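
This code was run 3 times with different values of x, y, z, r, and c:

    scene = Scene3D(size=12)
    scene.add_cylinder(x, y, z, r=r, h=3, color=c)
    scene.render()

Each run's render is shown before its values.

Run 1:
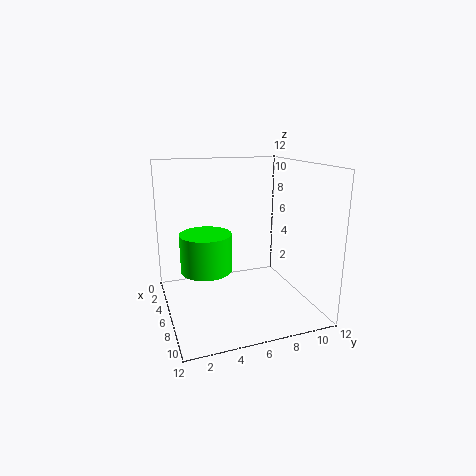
x = 7; y = 3; z = 4; r = 2; c = 'lime'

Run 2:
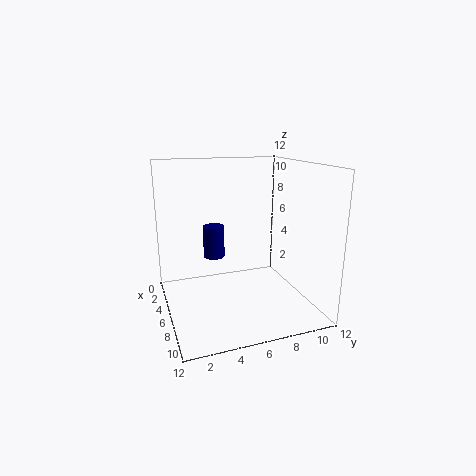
x = 2; y = 5; z = 3; r = 1; c = 'navy'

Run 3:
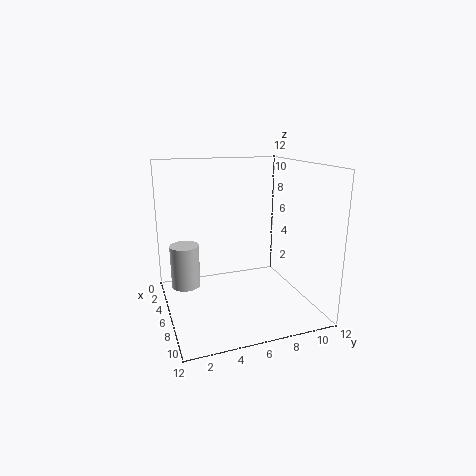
x = 9; y = 1; z = 4; r = 1; c = 'lightgray'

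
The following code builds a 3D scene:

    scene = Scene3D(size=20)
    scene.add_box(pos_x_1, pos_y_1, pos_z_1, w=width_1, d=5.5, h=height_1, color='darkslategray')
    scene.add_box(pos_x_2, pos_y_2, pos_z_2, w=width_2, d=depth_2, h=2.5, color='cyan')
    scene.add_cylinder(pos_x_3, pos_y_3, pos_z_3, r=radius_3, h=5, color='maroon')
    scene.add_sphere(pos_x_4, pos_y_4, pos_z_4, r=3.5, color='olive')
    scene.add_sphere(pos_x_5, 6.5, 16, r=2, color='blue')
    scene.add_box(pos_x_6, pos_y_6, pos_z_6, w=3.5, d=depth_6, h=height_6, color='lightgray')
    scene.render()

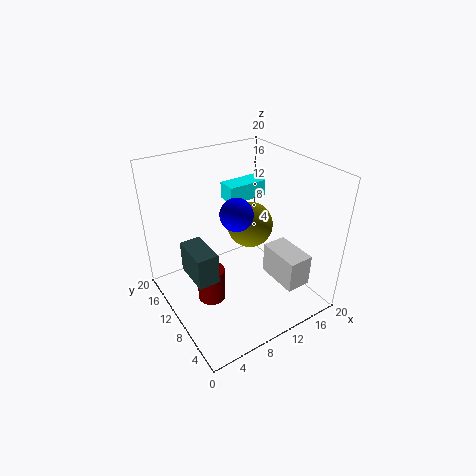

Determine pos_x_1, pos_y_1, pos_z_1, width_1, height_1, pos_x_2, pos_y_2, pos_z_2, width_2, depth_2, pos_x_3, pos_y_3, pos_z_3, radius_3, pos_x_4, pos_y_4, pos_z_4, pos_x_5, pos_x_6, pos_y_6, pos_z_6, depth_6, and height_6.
pos_x_1 = 3, pos_y_1 = 8.5, pos_z_1 = 5, width_1 = 3, height_1 = 4.5, pos_x_2 = 11.5, pos_y_2 = 14, pos_z_2 = 13, width_2 = 6, depth_2 = 3, pos_x_3 = 6, pos_y_3 = 11, pos_z_3 = 0.5, radius_3 = 2, pos_x_4 = 14.5, pos_y_4 = 13.5, pos_z_4 = 9, pos_x_5 = 7.5, pos_x_6 = 13.5, pos_y_6 = 2.5, pos_z_6 = 4, depth_6 = 6, height_6 = 4.5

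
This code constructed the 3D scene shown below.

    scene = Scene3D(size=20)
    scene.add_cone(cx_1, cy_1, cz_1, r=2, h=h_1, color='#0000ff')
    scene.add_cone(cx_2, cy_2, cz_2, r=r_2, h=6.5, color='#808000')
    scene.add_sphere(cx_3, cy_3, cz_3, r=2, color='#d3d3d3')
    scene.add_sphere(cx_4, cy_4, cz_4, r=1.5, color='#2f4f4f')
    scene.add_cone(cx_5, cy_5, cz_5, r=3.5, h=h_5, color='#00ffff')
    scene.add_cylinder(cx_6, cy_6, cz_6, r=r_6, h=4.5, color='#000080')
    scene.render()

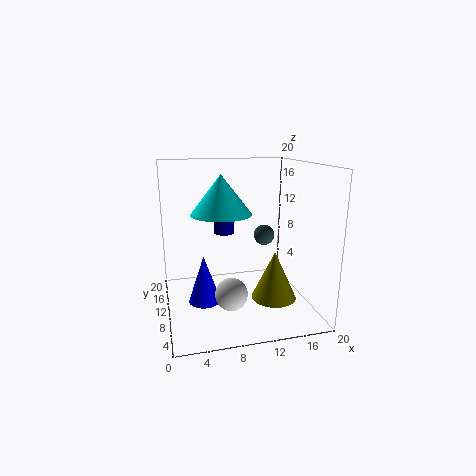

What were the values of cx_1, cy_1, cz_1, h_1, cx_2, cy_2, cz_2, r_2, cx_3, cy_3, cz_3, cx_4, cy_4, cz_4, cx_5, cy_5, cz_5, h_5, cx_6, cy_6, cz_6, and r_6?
cx_1 = 4.5, cy_1 = 5.5, cz_1 = 3.5, h_1 = 6, cx_2 = 14, cy_2 = 6, cz_2 = 2.5, r_2 = 3, cx_3 = 7.5, cy_3 = 3.5, cz_3 = 5, cx_4 = 14.5, cy_4 = 12, cz_4 = 9.5, cx_5 = 6.5, cy_5 = 4, cz_5 = 15, h_5 = 4.5, cx_6 = 9, cy_6 = 14.5, cz_6 = 9.5, r_6 = 1.5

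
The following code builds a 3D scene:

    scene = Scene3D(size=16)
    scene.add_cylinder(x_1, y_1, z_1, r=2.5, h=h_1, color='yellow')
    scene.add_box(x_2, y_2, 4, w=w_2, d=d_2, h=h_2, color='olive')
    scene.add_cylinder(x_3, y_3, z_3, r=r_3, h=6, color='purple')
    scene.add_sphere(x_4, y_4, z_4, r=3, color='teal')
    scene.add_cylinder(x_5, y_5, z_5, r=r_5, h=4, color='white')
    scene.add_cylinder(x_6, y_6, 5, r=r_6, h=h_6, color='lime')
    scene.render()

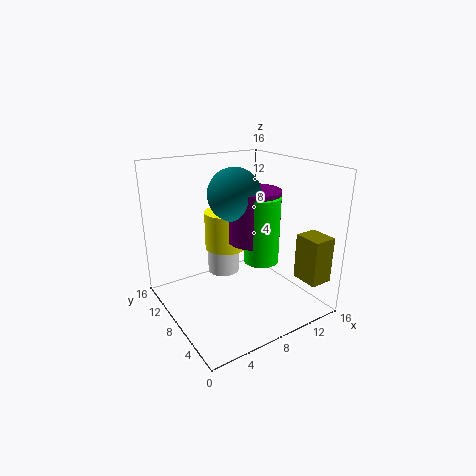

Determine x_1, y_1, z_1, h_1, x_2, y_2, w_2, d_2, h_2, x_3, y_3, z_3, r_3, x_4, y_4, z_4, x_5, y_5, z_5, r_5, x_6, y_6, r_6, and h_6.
x_1 = 8.5; y_1 = 11.5; z_1 = 5.5; h_1 = 4.5; x_2 = 12.5; y_2 = 0.5; w_2 = 2.5; d_2 = 3; h_2 = 5; x_3 = 10.5; y_3 = 8.5; z_3 = 7; r_3 = 3; x_4 = 8.5; y_4 = 9.5; z_4 = 12.5; x_5 = 9; y_5 = 13; z_5 = 1.5; r_5 = 2; x_6 = 10.5; y_6 = 7; r_6 = 2; h_6 = 7.5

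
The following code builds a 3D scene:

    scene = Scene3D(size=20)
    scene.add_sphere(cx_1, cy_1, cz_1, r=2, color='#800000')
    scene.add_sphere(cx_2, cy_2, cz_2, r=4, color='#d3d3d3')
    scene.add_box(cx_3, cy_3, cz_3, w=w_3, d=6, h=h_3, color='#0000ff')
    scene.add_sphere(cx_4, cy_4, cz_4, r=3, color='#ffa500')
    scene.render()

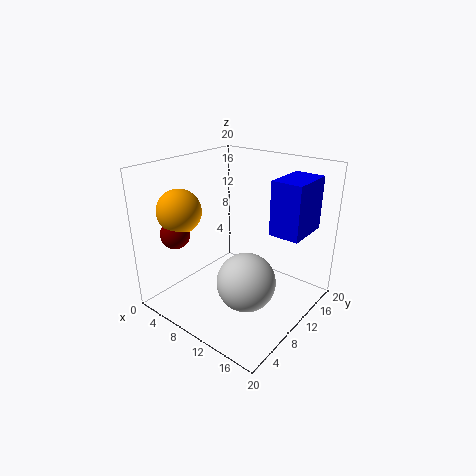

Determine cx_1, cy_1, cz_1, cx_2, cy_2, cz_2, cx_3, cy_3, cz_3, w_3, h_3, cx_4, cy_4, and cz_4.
cx_1 = 4; cy_1 = 4; cz_1 = 11; cx_2 = 13; cy_2 = 8; cz_2 = 5; cx_3 = 15; cy_3 = 10; cz_3 = 12; w_3 = 4; h_3 = 7; cx_4 = 4; cy_4 = 5; cz_4 = 14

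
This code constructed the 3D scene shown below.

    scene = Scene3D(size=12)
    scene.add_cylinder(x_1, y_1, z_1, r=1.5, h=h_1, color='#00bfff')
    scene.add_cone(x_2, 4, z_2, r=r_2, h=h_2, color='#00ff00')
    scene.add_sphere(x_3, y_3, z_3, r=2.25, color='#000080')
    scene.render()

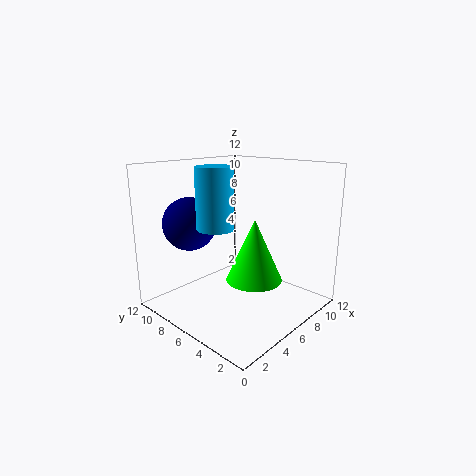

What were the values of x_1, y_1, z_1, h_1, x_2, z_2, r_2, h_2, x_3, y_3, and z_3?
x_1 = 3.75, y_1 = 6.25, z_1 = 7.25, h_1 = 4.75, x_2 = 5.75, z_2 = 3, r_2 = 2.25, h_2 = 5, x_3 = 3.75, y_3 = 9.5, z_3 = 7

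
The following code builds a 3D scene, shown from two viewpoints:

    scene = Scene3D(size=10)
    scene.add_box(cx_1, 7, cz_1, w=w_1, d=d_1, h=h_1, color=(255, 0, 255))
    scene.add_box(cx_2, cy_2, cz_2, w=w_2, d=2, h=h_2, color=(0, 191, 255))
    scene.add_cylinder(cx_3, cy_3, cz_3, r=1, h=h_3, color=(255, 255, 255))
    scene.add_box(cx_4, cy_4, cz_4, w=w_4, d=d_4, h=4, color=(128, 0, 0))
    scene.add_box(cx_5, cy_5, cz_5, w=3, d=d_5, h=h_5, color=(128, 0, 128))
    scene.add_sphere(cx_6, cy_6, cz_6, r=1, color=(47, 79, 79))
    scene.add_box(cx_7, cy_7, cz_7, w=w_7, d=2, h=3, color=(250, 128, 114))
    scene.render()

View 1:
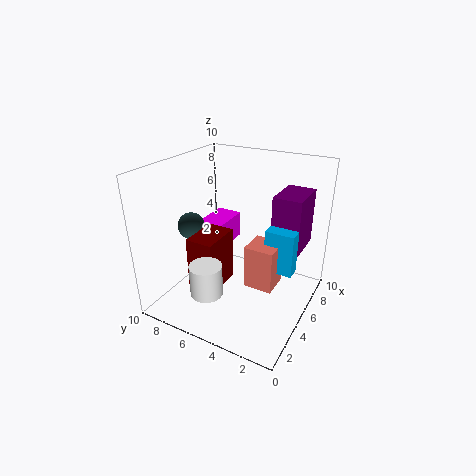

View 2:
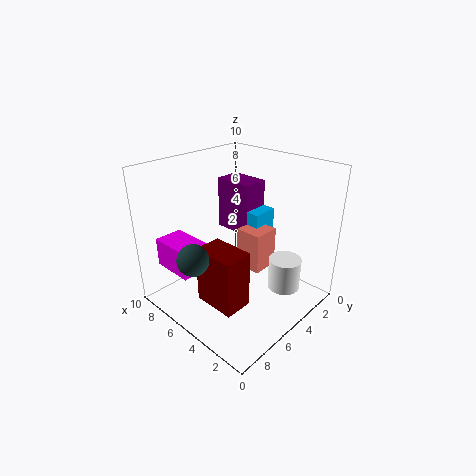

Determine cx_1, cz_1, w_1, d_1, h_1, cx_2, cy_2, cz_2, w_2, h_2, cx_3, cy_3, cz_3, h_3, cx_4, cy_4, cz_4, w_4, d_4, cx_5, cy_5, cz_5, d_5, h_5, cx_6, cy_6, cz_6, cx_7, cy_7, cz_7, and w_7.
cx_1 = 6, cz_1 = 3, w_1 = 3, d_1 = 2, h_1 = 2, cx_2 = 5, cy_2 = 1, cz_2 = 3, w_2 = 1, h_2 = 3, cx_3 = 1, cy_3 = 5, cz_3 = 3, h_3 = 2, cx_4 = 3, cy_4 = 6, cz_4 = 1, w_4 = 3, d_4 = 2, cx_5 = 6, cy_5 = 1, cz_5 = 4, d_5 = 2, h_5 = 4, cx_6 = 5, cy_6 = 9, cz_6 = 5, cx_7 = 4, cy_7 = 2, cz_7 = 2, w_7 = 2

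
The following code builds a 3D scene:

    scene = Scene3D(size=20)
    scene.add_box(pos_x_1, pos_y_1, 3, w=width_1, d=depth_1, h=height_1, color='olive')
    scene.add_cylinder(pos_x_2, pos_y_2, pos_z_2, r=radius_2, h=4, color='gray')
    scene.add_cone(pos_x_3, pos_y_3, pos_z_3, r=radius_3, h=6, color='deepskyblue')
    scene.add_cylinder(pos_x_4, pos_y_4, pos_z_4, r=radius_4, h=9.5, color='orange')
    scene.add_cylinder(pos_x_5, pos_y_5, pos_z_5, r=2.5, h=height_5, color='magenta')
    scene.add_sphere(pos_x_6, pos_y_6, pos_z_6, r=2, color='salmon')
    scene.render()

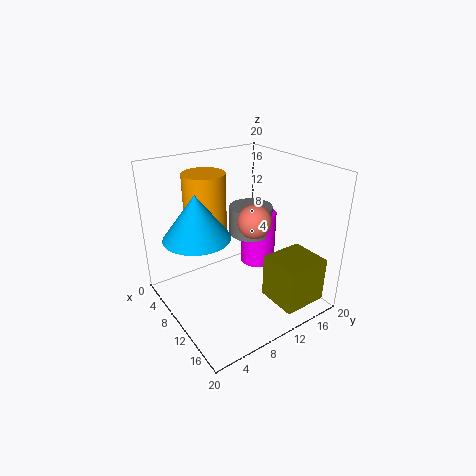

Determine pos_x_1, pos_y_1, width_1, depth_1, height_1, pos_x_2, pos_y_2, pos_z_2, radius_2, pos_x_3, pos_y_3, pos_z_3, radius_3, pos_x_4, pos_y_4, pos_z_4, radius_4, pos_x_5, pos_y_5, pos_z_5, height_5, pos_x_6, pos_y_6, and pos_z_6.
pos_x_1 = 14.5; pos_y_1 = 11; width_1 = 5.5; depth_1 = 6; height_1 = 6; pos_x_2 = 9.5; pos_y_2 = 12.5; pos_z_2 = 10; radius_2 = 3; pos_x_3 = 8.5; pos_y_3 = 4.5; pos_z_3 = 11; radius_3 = 4.5; pos_x_4 = 5.5; pos_y_4 = 7.5; pos_z_4 = 9; radius_4 = 3; pos_x_5 = 10; pos_y_5 = 13.5; pos_z_5 = 5.5; height_5 = 7.5; pos_x_6 = 15.5; pos_y_6 = 8.5; pos_z_6 = 15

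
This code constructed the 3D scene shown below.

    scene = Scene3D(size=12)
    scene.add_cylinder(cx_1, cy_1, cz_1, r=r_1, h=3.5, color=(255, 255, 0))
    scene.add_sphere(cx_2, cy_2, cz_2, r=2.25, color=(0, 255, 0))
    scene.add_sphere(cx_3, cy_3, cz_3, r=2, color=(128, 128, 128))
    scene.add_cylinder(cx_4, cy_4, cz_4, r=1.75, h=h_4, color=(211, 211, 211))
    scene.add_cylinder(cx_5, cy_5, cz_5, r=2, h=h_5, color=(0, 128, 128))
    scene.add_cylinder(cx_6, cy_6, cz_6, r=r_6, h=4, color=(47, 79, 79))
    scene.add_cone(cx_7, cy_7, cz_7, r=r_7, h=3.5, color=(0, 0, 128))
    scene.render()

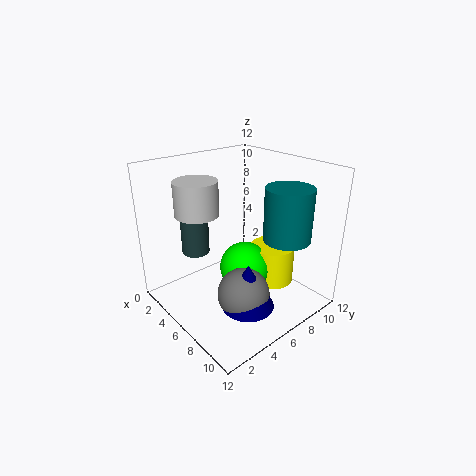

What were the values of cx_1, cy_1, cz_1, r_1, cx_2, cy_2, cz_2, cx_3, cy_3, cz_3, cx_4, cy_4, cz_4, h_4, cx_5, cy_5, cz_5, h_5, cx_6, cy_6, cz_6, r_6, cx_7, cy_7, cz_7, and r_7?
cx_1 = 6.5
cy_1 = 9.75
cz_1 = 0.75
r_1 = 2
cx_2 = 5.5
cy_2 = 7.25
cz_2 = 2.5
cx_3 = 9
cy_3 = 4
cz_3 = 3
cx_4 = 4.25
cy_4 = 3.25
cz_4 = 8.25
h_4 = 2.75
cx_5 = 8.5
cy_5 = 9.25
cz_5 = 5.75
h_5 = 4.5
cx_6 = 1.75
cy_6 = 4.5
cz_6 = 3.5
r_6 = 1.25
cx_7 = 9.5
cy_7 = 4
cz_7 = 2.25
r_7 = 2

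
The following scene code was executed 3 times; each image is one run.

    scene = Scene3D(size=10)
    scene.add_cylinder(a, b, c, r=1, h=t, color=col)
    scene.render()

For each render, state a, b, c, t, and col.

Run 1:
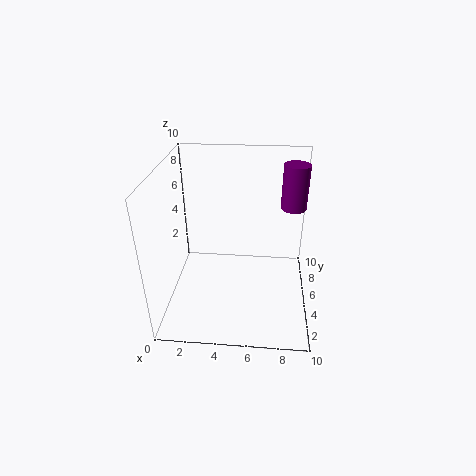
a = 9; b = 9; c = 5.5; t = 3.5; col = 'purple'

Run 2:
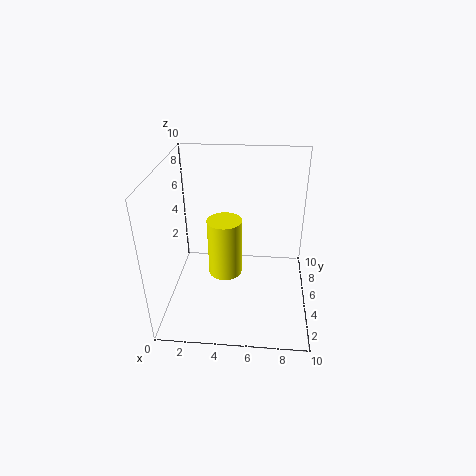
a = 4.5; b = 2; c = 4.5; t = 3.5; col = 'yellow'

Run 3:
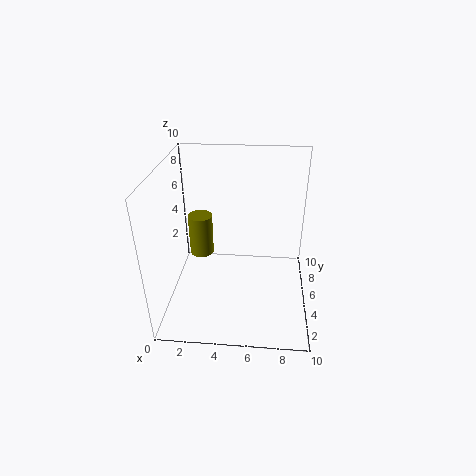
a = 1.5; b = 9; c = 1; t = 3.5; col = 'olive'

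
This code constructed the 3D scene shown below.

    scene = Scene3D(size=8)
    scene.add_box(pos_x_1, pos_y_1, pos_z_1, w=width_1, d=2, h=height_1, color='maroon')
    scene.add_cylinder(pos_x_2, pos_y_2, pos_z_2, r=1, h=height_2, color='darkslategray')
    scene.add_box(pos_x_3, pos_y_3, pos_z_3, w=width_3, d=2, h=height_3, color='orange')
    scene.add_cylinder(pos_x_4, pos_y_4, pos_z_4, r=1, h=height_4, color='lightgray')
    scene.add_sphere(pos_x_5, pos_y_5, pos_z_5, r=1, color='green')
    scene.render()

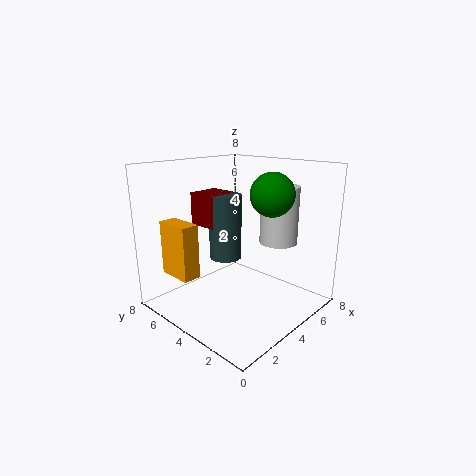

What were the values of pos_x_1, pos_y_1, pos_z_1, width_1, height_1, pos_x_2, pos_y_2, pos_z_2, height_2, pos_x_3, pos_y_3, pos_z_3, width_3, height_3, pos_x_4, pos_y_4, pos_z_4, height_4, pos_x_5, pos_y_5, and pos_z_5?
pos_x_1 = 4, pos_y_1 = 6, pos_z_1 = 4, width_1 = 2, height_1 = 2, pos_x_2 = 5, pos_y_2 = 6, pos_z_2 = 2, height_2 = 4, pos_x_3 = 1, pos_y_3 = 5, pos_z_3 = 2, width_3 = 1, height_3 = 3, pos_x_4 = 5, pos_y_4 = 2, pos_z_4 = 4, height_4 = 3, pos_x_5 = 3, pos_y_5 = 1, pos_z_5 = 7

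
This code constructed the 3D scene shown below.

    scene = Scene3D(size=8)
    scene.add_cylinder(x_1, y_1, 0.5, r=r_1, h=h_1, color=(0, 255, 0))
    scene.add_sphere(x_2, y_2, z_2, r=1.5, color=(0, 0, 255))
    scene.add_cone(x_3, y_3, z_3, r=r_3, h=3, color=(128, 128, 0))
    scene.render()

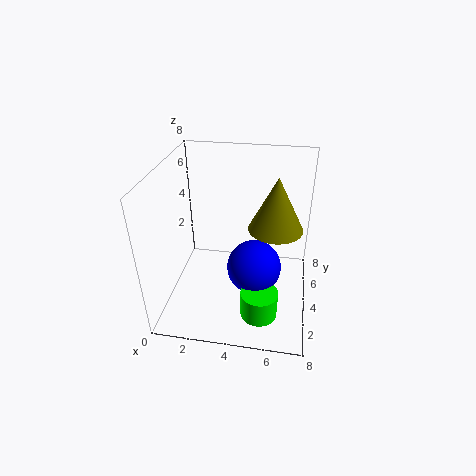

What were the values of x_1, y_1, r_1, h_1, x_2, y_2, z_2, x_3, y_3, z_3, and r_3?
x_1 = 5.5; y_1 = 2; r_1 = 1; h_1 = 1.5; x_2 = 5; y_2 = 3.5; z_2 = 2.5; x_3 = 6; y_3 = 4.5; z_3 = 4.5; r_3 = 1.5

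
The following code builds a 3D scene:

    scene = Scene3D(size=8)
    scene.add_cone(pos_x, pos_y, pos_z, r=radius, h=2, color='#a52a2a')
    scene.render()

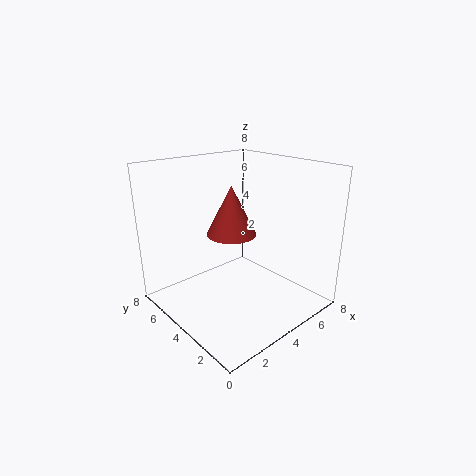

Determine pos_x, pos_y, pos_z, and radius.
pos_x = 1
pos_y = 1
pos_z = 6
radius = 1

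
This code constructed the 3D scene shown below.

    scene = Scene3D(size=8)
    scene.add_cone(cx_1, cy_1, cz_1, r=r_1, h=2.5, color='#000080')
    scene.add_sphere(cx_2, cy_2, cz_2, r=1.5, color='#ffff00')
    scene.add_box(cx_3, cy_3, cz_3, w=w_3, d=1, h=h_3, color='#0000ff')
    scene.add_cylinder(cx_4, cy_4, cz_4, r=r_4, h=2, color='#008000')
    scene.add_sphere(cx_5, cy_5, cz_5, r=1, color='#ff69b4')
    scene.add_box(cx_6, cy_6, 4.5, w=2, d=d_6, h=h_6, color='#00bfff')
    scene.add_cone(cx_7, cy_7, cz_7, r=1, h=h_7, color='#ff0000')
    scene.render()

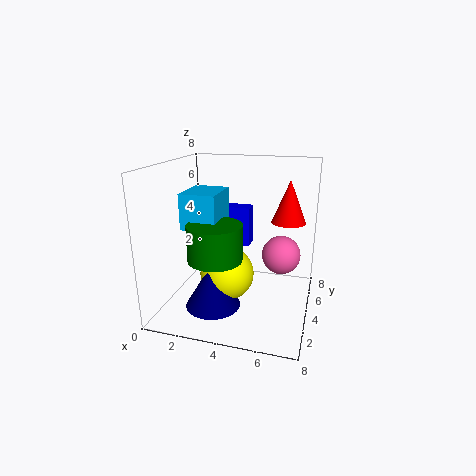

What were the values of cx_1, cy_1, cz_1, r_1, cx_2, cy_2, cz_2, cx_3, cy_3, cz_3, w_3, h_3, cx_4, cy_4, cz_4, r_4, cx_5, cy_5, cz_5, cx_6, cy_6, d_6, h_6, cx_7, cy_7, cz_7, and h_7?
cx_1 = 3, cy_1 = 2.5, cz_1 = 0.5, r_1 = 1.5, cx_2 = 3.5, cy_2 = 3.5, cz_2 = 2, cx_3 = 2, cy_3 = 6.5, cz_3 = 2.5, w_3 = 2, h_3 = 2.5, cx_4 = 3, cy_4 = 3, cz_4 = 3, r_4 = 1.5, cx_5 = 6.5, cy_5 = 3.5, cz_5 = 3.5, cx_6 = 1, cy_6 = 3, d_6 = 2.5, h_6 = 2, cx_7 = 6.5, cy_7 = 6, cz_7 = 4.5, h_7 = 2.5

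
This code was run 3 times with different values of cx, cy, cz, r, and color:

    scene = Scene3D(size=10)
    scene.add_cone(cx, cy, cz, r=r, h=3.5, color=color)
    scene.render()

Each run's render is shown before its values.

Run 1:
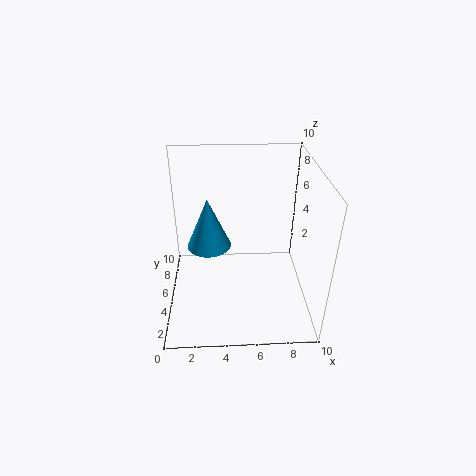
cx = 3, cy = 5, cz = 4.5, r = 1.5, color = 'deepskyblue'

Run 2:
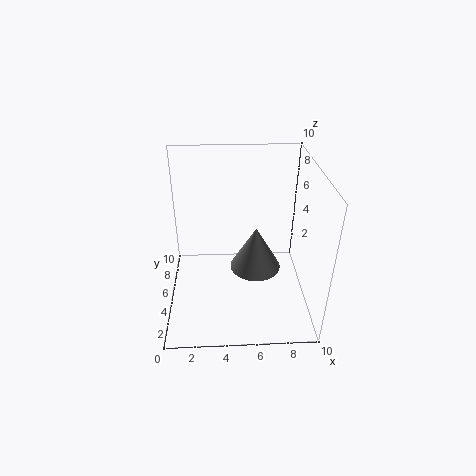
cx = 6.5, cy = 7, cz = 1, r = 2, color = 'gray'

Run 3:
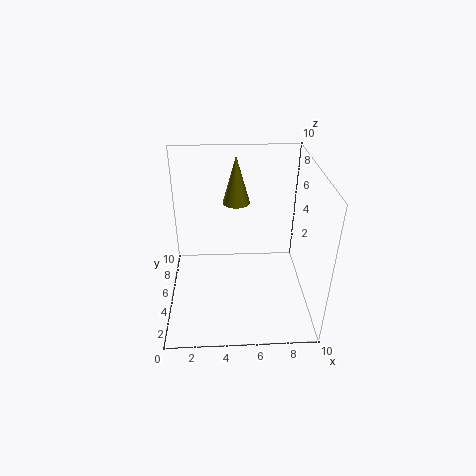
cx = 5, cy = 7.5, cz = 6.5, r = 1, color = 'olive'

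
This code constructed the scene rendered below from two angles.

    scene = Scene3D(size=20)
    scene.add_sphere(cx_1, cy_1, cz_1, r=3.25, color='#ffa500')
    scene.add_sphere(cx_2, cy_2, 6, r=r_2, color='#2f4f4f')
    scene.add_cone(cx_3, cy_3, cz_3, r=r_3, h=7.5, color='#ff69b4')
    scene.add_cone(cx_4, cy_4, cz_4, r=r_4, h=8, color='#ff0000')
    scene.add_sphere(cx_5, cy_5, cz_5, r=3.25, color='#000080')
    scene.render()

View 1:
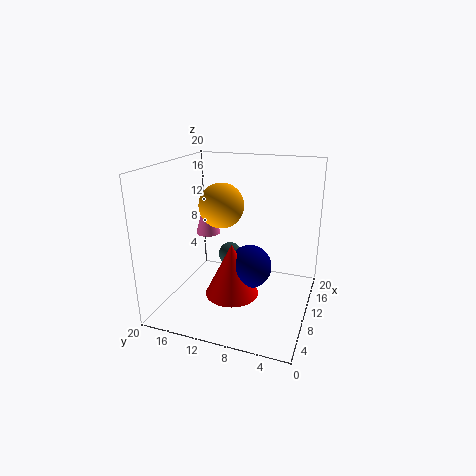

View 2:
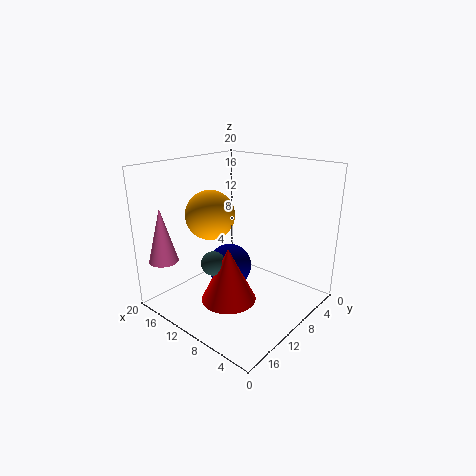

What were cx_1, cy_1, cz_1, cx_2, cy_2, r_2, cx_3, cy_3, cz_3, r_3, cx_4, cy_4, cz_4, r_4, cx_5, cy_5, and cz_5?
cx_1 = 12; cy_1 = 13.25; cz_1 = 13.75; cx_2 = 12.75; cy_2 = 12.25; r_2 = 1.75; cx_3 = 16.75; cy_3 = 17.75; cz_3 = 7.25; r_3 = 2; cx_4 = 10.75; cy_4 = 11.25; cz_4 = 0.5; r_4 = 4; cx_5 = 12.5; cy_5 = 9; cz_5 = 4.5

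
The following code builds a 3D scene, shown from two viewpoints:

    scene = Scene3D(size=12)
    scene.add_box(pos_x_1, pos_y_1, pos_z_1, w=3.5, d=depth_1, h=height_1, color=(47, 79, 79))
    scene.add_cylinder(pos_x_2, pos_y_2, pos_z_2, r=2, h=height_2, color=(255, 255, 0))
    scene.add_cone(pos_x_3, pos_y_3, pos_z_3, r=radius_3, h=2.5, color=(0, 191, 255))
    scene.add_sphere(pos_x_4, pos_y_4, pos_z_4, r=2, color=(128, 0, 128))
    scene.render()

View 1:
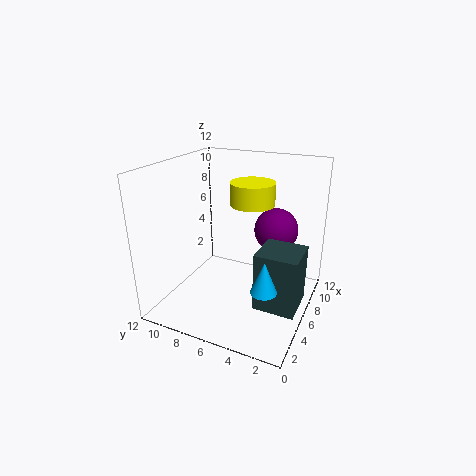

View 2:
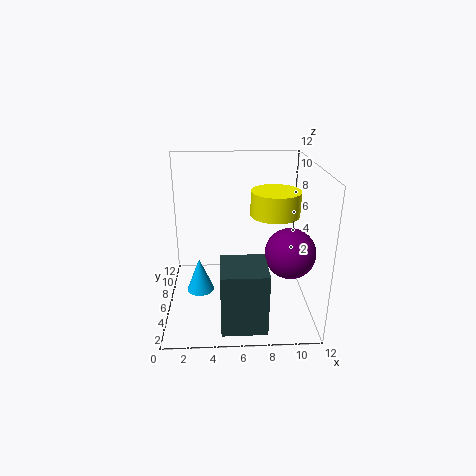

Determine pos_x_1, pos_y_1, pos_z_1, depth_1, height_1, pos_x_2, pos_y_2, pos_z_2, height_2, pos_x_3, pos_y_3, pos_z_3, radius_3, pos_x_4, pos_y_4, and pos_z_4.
pos_x_1 = 4.5
pos_y_1 = 0.5
pos_z_1 = 0.5
depth_1 = 3.5
height_1 = 5
pos_x_2 = 9
pos_y_2 = 6
pos_z_2 = 8
height_2 = 2
pos_x_3 = 3
pos_y_3 = 2.5
pos_z_3 = 3.5
radius_3 = 1
pos_x_4 = 10
pos_y_4 = 4
pos_z_4 = 5.5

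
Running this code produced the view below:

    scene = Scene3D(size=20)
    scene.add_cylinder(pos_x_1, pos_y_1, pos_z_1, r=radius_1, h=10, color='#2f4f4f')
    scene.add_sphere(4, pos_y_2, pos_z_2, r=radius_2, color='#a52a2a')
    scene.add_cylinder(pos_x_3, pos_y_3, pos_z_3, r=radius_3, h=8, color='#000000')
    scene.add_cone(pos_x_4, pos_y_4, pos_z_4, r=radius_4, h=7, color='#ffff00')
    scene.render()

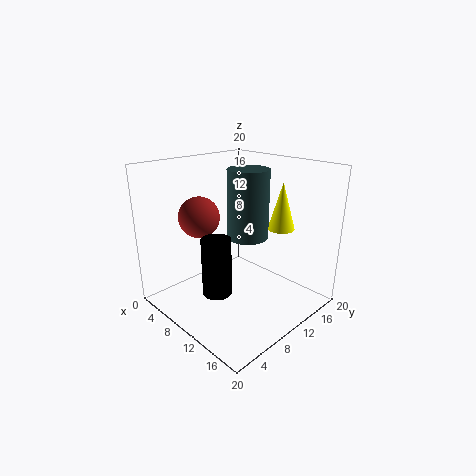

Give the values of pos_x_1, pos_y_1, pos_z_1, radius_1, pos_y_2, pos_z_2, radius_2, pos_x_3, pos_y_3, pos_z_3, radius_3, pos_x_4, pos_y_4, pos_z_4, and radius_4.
pos_x_1 = 9; pos_y_1 = 13; pos_z_1 = 9; radius_1 = 3; pos_y_2 = 8; pos_z_2 = 12; radius_2 = 3; pos_x_3 = 10; pos_y_3 = 6; pos_z_3 = 3; radius_3 = 2; pos_x_4 = 12; pos_y_4 = 17; pos_z_4 = 10; radius_4 = 2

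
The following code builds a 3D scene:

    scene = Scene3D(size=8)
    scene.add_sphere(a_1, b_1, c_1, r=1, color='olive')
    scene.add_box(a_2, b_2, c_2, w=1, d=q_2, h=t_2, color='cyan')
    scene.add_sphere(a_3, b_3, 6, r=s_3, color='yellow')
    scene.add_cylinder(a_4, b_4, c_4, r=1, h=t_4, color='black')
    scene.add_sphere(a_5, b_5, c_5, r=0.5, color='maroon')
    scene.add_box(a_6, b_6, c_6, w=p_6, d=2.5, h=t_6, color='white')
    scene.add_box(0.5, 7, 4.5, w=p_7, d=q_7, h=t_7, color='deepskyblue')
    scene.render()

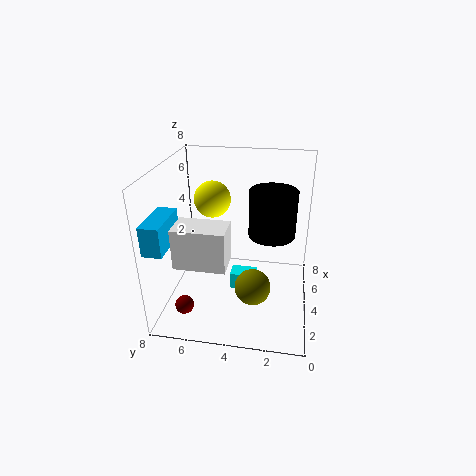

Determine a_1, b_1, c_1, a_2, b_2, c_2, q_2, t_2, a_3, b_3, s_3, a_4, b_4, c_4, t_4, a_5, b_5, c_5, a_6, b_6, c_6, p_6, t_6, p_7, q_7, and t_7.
a_1 = 3
b_1 = 3
c_1 = 1.5
a_2 = 4
b_2 = 3
c_2 = 0.5
q_2 = 1.5
t_2 = 1
a_3 = 4.5
b_3 = 5.5
s_3 = 1
a_4 = 1
b_4 = 2
c_4 = 6
t_4 = 2
a_5 = 1.5
b_5 = 6.5
c_5 = 1
a_6 = 0.5
b_6 = 4
c_6 = 4
p_6 = 1.5
t_6 = 2
p_7 = 2.5
q_7 = 1
t_7 = 1.5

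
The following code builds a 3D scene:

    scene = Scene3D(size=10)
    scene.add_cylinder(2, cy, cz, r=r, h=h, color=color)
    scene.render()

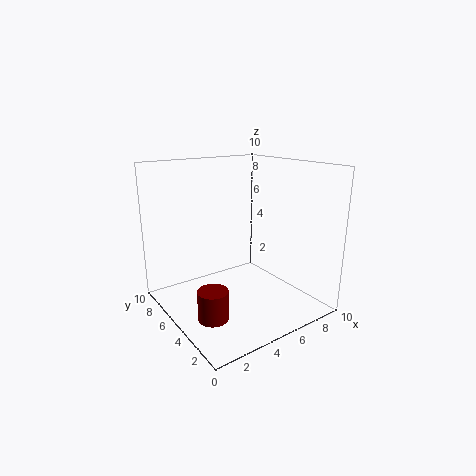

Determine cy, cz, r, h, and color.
cy = 3.5; cz = 0.5; r = 1; h = 2; color = 'maroon'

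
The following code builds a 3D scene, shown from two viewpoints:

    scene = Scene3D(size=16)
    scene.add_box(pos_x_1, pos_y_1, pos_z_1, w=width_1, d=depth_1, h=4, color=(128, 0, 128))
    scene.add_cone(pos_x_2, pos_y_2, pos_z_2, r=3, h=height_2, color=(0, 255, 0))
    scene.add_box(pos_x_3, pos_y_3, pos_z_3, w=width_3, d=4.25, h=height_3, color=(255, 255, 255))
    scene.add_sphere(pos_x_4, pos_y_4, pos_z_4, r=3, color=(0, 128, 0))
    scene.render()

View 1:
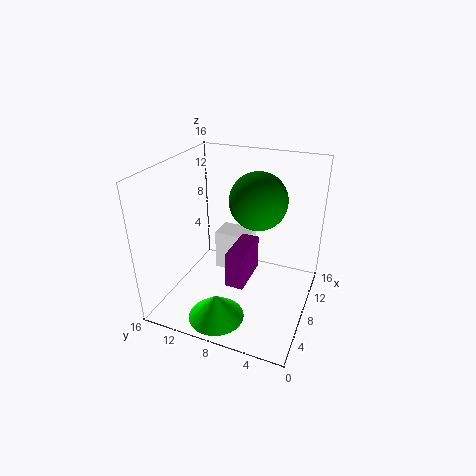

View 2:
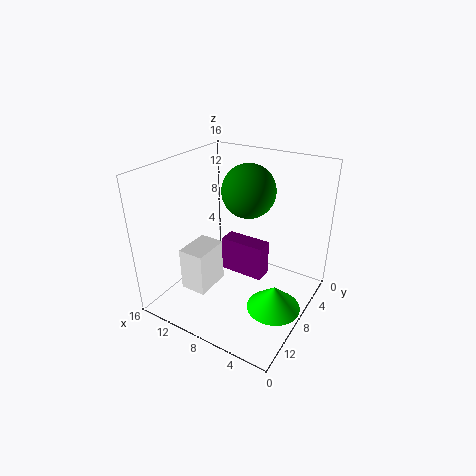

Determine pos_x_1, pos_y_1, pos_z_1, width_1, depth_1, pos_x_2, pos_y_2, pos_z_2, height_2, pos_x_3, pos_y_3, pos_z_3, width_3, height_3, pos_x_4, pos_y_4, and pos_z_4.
pos_x_1 = 5
pos_y_1 = 6.25
pos_z_1 = 3.5
width_1 = 5
depth_1 = 2
pos_x_2 = 3
pos_y_2 = 8.5
pos_z_2 = 0.75
height_2 = 2.75
pos_x_3 = 10.25
pos_y_3 = 7.75
pos_z_3 = 1.75
width_3 = 3
height_3 = 5
pos_x_4 = 8
pos_y_4 = 5.75
pos_z_4 = 12.75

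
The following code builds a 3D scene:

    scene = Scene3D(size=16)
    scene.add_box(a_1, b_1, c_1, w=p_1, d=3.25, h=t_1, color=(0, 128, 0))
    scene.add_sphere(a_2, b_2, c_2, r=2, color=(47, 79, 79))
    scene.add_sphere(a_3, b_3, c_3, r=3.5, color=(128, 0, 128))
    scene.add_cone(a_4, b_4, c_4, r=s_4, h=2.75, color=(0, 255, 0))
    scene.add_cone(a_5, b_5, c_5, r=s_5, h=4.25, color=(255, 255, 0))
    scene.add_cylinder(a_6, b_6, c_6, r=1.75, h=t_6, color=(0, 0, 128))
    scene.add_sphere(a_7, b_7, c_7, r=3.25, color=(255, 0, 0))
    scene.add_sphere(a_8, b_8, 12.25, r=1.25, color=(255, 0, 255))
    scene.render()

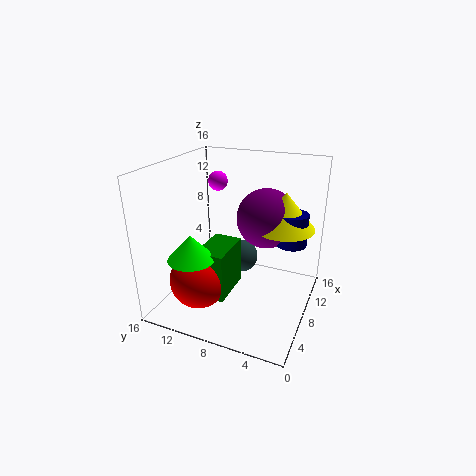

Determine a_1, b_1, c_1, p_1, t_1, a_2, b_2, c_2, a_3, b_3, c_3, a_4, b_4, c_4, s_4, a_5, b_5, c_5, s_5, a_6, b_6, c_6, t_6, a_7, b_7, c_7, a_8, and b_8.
a_1 = 4.25
b_1 = 8.25
c_1 = 1.75
p_1 = 5.25
t_1 = 5.5
a_2 = 11.5
b_2 = 9
c_2 = 3.75
a_3 = 11.75
b_3 = 6
c_3 = 9.25
a_4 = 3.75
b_4 = 11.5
c_4 = 6.75
s_4 = 2.5
a_5 = 11.5
b_5 = 3.75
c_5 = 8.5
s_5 = 3.5
a_6 = 11.25
b_6 = 2.75
c_6 = 6.75
t_6 = 3.75
a_7 = 5
b_7 = 11.5
c_7 = 3.5
a_8 = 14.25
b_8 = 13.5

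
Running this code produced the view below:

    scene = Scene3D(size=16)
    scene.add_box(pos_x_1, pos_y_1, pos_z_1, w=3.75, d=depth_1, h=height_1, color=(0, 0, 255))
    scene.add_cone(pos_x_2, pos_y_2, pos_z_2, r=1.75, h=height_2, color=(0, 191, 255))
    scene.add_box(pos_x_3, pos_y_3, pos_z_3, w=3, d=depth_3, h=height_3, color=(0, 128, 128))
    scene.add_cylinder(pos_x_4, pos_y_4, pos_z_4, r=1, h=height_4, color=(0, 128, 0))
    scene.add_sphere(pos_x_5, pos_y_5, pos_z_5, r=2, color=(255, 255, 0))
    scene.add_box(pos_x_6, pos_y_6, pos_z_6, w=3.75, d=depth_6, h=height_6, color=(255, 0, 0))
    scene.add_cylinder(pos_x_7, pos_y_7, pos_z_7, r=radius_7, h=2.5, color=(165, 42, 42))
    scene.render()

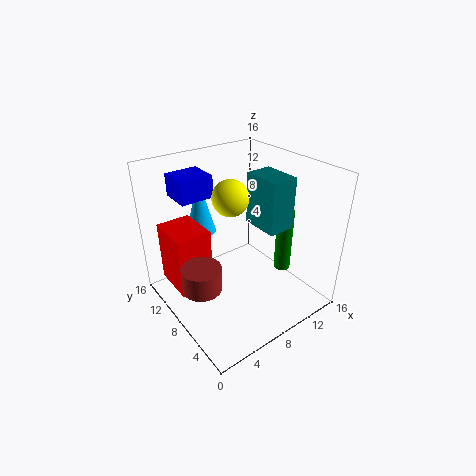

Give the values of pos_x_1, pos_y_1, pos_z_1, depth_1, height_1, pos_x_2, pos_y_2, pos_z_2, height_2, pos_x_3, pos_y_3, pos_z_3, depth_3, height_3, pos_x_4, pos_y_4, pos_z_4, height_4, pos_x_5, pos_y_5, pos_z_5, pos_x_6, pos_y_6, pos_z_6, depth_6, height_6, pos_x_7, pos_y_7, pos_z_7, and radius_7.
pos_x_1 = 3, pos_y_1 = 10.75, pos_z_1 = 12.25, depth_1 = 3.5, height_1 = 2.5, pos_x_2 = 6.25, pos_y_2 = 13, pos_z_2 = 7.25, height_2 = 6.5, pos_x_3 = 9.75, pos_y_3 = 4.5, pos_z_3 = 9.25, depth_3 = 4.25, height_3 = 5.75, pos_x_4 = 14, pos_y_4 = 6.75, pos_z_4 = 2.25, height_4 = 7.75, pos_x_5 = 7.75, pos_y_5 = 9, pos_z_5 = 12.5, pos_x_6 = 0.75, pos_y_6 = 8, pos_z_6 = 3.25, depth_6 = 4.75, height_6 = 6.75, pos_x_7 = 2, pos_y_7 = 6, pos_z_7 = 5.25, radius_7 = 2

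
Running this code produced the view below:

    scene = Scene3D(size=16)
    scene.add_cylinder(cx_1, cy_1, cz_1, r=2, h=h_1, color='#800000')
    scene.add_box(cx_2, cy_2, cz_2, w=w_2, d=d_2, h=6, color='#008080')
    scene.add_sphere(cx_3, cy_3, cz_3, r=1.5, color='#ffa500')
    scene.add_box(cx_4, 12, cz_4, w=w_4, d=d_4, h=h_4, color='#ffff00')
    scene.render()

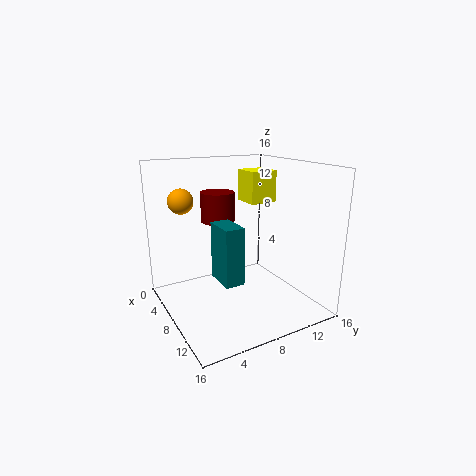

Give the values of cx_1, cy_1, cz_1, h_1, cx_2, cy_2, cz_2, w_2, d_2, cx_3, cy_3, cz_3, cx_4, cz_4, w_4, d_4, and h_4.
cx_1 = 4, cy_1 = 7.5, cz_1 = 9, h_1 = 3.5, cx_2 = 8.5, cy_2 = 4.5, cz_2 = 4.5, w_2 = 3.5, d_2 = 2, cx_3 = 2.5, cy_3 = 3.5, cz_3 = 11.5, cx_4 = 1, cz_4 = 10.5, w_4 = 3.5, d_4 = 3.5, h_4 = 4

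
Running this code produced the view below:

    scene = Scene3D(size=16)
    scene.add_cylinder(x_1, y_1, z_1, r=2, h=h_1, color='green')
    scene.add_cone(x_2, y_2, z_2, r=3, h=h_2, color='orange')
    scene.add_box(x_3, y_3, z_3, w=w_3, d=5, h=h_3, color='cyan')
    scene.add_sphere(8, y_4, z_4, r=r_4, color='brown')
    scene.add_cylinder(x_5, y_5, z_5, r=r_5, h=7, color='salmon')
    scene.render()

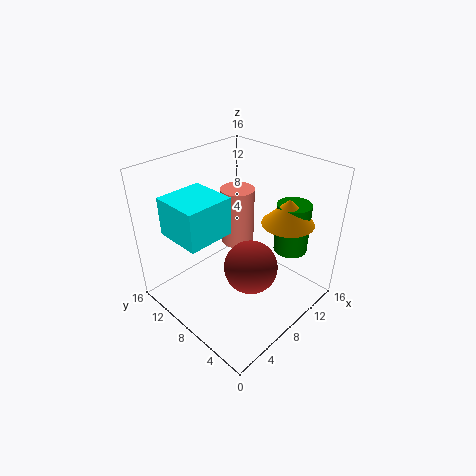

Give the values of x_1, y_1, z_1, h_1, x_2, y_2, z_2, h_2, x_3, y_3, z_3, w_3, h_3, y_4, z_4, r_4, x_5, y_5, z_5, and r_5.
x_1 = 14
y_1 = 5
z_1 = 5
h_1 = 6
x_2 = 13
y_2 = 5
z_2 = 9
h_2 = 3
x_3 = 1
y_3 = 7
z_3 = 10
w_3 = 5
h_3 = 4
y_4 = 6
z_4 = 5
r_4 = 3
x_5 = 11
y_5 = 11
z_5 = 5
r_5 = 2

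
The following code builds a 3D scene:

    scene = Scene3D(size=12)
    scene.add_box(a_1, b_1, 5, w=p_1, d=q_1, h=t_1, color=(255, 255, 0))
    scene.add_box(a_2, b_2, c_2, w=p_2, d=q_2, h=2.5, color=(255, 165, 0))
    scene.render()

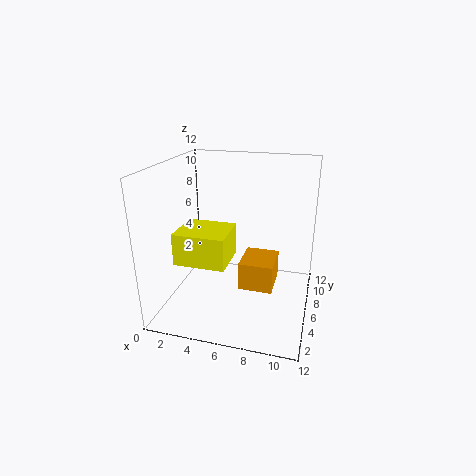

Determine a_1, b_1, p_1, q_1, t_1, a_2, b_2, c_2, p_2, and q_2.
a_1 = 2; b_1 = 2; p_1 = 4; q_1 = 3.5; t_1 = 2.5; a_2 = 6; b_2 = 6; c_2 = 1; p_2 = 3; q_2 = 3.5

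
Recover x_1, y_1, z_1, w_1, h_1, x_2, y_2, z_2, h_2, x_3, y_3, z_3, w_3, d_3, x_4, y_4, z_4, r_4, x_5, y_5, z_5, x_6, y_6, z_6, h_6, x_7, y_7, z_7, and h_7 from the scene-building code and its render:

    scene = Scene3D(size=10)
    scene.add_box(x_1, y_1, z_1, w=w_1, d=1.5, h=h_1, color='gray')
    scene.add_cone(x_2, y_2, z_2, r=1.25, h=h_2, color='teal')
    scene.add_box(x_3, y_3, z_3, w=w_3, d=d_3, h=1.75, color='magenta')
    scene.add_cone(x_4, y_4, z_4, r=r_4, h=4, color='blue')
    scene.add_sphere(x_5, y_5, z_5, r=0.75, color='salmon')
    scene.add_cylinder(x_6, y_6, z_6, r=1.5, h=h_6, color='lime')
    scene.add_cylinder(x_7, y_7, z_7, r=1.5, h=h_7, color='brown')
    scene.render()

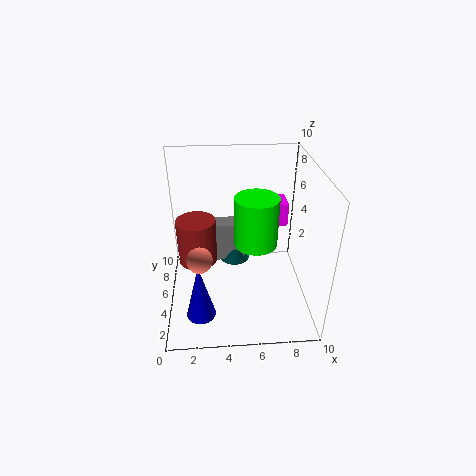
x_1 = 2.75; y_1 = 8; z_1 = 1; w_1 = 3; h_1 = 3.25; x_2 = 5; y_2 = 8.75; z_2 = 0.75; h_2 = 3; x_3 = 7.75; y_3 = 7.25; z_3 = 4.5; w_3 = 1.25; d_3 = 2; x_4 = 2.25; y_4 = 2.5; z_4 = 0.5; r_4 = 1; x_5 = 2.5; y_5 = 1.25; z_5 = 6; x_6 = 6.25; y_6 = 5; z_6 = 4.5; h_6 = 3.5; x_7 = 2; y_7 = 7.25; z_7 = 1.75; h_7 = 3.5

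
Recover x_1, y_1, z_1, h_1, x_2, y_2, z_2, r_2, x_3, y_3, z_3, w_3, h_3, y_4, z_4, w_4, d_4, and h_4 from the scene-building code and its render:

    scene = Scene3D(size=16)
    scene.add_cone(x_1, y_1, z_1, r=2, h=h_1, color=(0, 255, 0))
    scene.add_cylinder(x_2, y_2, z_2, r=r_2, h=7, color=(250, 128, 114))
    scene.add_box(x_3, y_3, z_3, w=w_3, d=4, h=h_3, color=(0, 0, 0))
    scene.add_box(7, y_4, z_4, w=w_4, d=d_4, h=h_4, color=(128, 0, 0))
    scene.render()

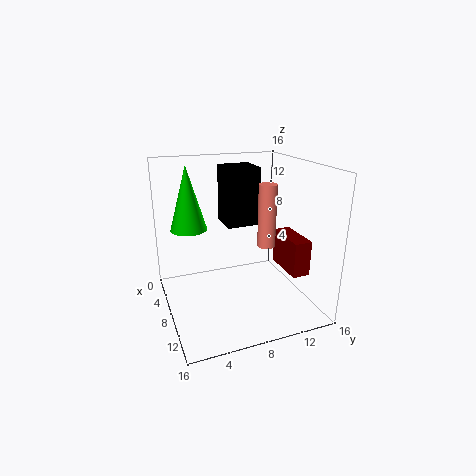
x_1 = 6; y_1 = 3; z_1 = 9; h_1 = 7; x_2 = 9; y_2 = 11; z_2 = 7; r_2 = 1; x_3 = 1; y_3 = 8; z_3 = 8; w_3 = 4; h_3 = 7; y_4 = 13; z_4 = 4; w_4 = 5; d_4 = 2; h_4 = 4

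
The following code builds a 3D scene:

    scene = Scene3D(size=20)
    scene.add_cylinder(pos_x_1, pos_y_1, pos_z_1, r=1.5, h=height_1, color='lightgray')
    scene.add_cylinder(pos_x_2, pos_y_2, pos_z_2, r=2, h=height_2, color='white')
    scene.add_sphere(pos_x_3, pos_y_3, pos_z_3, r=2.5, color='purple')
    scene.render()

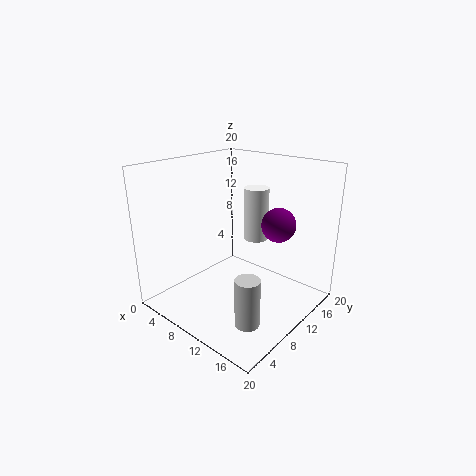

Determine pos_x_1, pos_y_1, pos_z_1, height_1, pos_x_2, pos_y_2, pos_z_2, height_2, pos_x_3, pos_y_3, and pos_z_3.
pos_x_1 = 17, pos_y_1 = 3.5, pos_z_1 = 3, height_1 = 6, pos_x_2 = 7, pos_y_2 = 18, pos_z_2 = 6.5, height_2 = 8.5, pos_x_3 = 13, pos_y_3 = 15.5, pos_z_3 = 11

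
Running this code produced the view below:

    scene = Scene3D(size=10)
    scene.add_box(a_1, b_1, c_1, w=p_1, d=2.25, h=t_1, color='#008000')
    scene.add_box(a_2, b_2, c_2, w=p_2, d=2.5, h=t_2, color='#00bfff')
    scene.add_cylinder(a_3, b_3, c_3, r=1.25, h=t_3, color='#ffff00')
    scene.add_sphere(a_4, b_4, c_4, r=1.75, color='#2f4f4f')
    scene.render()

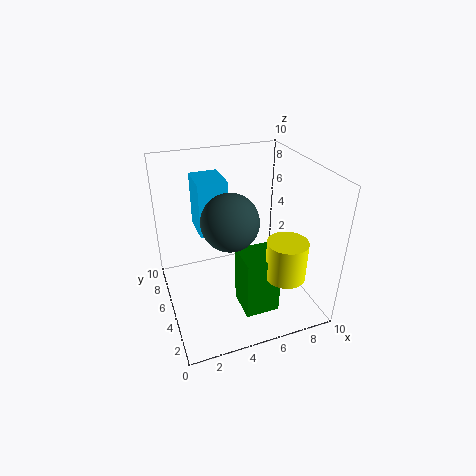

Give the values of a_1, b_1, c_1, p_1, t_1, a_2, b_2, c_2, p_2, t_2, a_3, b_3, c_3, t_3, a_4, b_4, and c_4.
a_1 = 4.25
b_1 = 1.25
c_1 = 1.25
p_1 = 2.25
t_1 = 4
a_2 = 2.5
b_2 = 5.5
c_2 = 5.25
p_2 = 2
t_2 = 3.75
a_3 = 6.75
b_3 = 1.25
c_3 = 4
t_3 = 2.5
a_4 = 3.75
b_4 = 3
c_4 = 7.5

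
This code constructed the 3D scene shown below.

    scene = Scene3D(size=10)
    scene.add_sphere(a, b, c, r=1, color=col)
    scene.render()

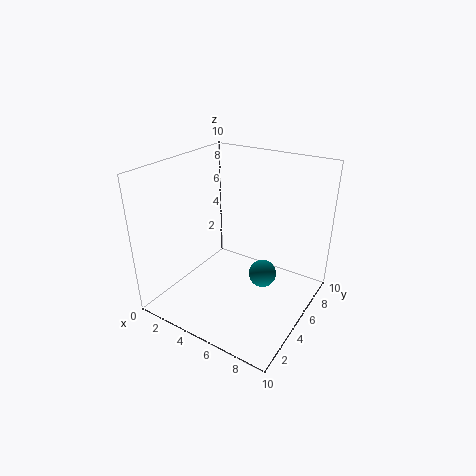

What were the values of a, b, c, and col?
a = 6.5; b = 6; c = 2; col = 'teal'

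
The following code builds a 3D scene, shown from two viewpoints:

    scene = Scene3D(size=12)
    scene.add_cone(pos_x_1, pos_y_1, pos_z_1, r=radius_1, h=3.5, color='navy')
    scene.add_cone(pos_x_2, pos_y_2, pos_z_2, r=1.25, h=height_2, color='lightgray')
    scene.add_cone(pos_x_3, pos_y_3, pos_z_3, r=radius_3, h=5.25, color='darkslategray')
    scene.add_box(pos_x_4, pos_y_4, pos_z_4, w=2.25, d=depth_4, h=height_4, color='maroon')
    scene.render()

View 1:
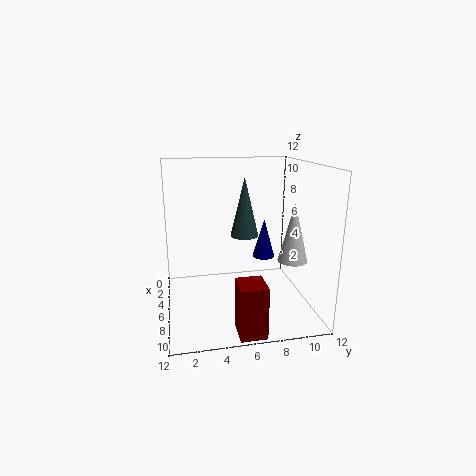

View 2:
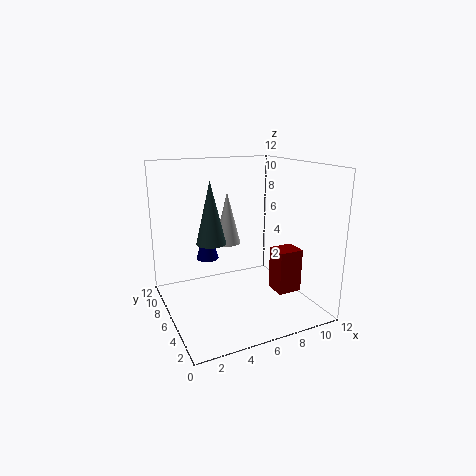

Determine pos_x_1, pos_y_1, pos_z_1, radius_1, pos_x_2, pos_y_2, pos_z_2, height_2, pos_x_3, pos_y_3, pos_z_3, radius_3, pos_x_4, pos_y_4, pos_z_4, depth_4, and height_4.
pos_x_1 = 4.25, pos_y_1 = 8.75, pos_z_1 = 3.5, radius_1 = 1, pos_x_2 = 7, pos_y_2 = 10.5, pos_z_2 = 4, height_2 = 5, pos_x_3 = 4, pos_y_3 = 7, pos_z_3 = 5.5, radius_3 = 1.25, pos_x_4 = 9.75, pos_y_4 = 5, pos_z_4 = 0.25, depth_4 = 2, height_4 = 4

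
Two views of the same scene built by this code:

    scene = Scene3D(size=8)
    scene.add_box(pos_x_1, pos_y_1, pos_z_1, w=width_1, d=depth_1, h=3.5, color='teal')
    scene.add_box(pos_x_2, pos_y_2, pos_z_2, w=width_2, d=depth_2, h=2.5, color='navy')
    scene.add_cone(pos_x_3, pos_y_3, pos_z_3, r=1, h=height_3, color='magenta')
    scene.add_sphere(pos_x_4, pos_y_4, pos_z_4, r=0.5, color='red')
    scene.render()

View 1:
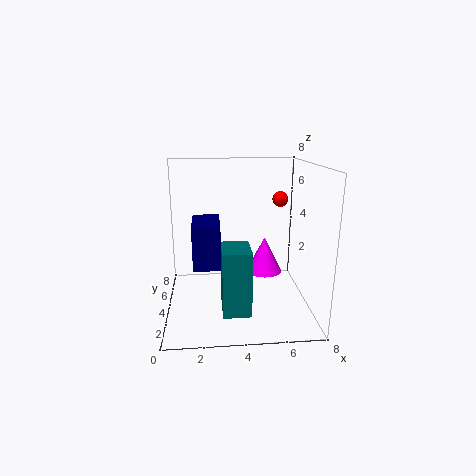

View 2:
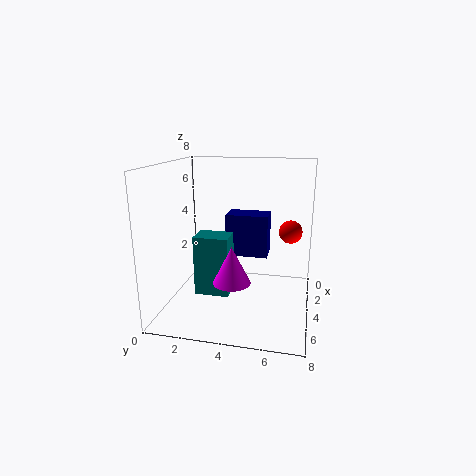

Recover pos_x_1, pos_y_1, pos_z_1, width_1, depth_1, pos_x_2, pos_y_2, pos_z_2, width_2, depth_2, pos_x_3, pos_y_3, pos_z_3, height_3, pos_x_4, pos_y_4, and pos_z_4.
pos_x_1 = 3, pos_y_1 = 1.5, pos_z_1 = 0.5, width_1 = 1.5, depth_1 = 2, pos_x_2 = 1.5, pos_y_2 = 3, pos_z_2 = 2.5, width_2 = 1.5, depth_2 = 2.5, pos_x_3 = 5.5, pos_y_3 = 4, pos_z_3 = 2, height_3 = 2, pos_x_4 = 7, pos_y_4 = 7, pos_z_4 = 5.5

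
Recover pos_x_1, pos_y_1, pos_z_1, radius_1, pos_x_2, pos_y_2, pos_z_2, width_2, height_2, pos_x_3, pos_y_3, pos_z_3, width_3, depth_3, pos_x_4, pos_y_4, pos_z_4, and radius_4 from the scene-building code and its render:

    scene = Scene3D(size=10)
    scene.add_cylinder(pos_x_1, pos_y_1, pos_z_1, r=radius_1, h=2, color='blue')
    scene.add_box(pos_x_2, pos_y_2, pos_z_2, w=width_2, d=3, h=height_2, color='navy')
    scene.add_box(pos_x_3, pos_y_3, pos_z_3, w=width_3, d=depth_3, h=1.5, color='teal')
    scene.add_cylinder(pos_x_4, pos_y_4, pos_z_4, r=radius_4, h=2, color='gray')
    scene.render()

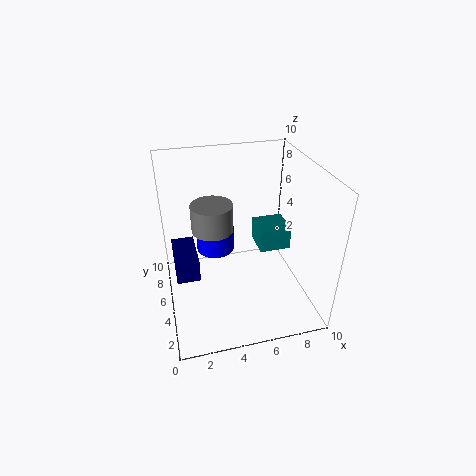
pos_x_1 = 4; pos_y_1 = 8.5; pos_z_1 = 2; radius_1 = 1.5; pos_x_2 = 0.5; pos_y_2 = 3; pos_z_2 = 3.5; width_2 = 1.5; height_2 = 1.5; pos_x_3 = 6; pos_y_3 = 3; pos_z_3 = 5; width_3 = 2; depth_3 = 2; pos_x_4 = 3.5; pos_y_4 = 6.5; pos_z_4 = 5; radius_4 = 1.5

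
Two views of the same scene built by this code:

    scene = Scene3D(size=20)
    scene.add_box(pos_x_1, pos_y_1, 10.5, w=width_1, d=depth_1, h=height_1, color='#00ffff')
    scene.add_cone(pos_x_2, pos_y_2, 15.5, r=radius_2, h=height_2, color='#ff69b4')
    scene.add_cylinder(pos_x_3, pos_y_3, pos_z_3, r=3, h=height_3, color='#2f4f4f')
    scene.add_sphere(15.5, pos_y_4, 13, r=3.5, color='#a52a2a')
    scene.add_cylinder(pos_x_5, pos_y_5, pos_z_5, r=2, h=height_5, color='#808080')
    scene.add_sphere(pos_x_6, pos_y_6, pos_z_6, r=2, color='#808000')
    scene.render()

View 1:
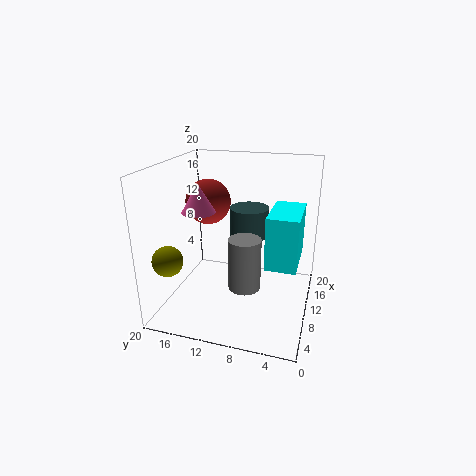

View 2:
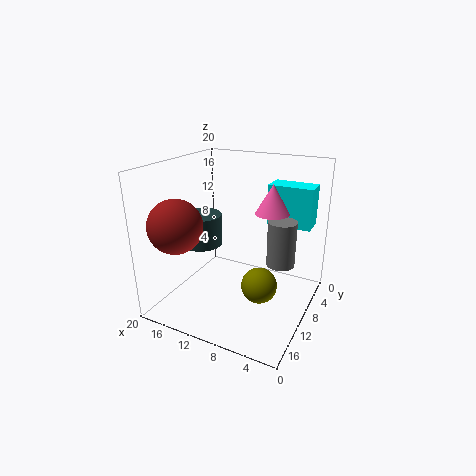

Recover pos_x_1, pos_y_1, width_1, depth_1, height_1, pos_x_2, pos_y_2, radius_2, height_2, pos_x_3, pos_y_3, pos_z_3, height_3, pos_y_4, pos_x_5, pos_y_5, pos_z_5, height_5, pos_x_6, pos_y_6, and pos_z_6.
pos_x_1 = 1.5; pos_y_1 = 1; width_1 = 6.5; depth_1 = 3.5; height_1 = 6; pos_x_2 = 4; pos_y_2 = 13; radius_2 = 2; height_2 = 3.5; pos_x_3 = 16; pos_y_3 = 10; pos_z_3 = 8; height_3 = 4.5; pos_y_4 = 16.5; pos_x_5 = 4.5; pos_y_5 = 7.5; pos_z_5 = 6; height_5 = 6.5; pos_x_6 = 3.5; pos_y_6 = 17.5; pos_z_6 = 8.5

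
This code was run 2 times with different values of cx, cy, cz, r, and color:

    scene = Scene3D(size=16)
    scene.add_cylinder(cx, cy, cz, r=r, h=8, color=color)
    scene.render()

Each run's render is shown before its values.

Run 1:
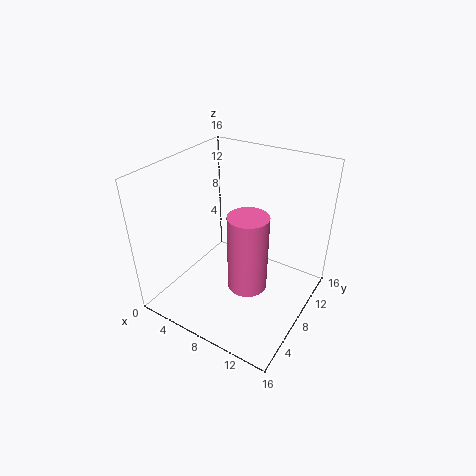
cx = 11; cy = 5; cz = 5; r = 2; color = 'hotpink'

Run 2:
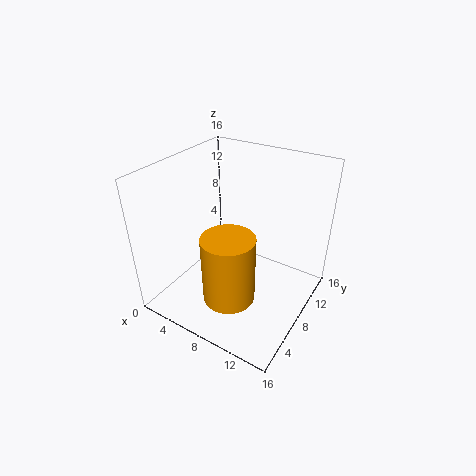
cx = 8; cy = 6; cz = 1; r = 3; color = 'orange'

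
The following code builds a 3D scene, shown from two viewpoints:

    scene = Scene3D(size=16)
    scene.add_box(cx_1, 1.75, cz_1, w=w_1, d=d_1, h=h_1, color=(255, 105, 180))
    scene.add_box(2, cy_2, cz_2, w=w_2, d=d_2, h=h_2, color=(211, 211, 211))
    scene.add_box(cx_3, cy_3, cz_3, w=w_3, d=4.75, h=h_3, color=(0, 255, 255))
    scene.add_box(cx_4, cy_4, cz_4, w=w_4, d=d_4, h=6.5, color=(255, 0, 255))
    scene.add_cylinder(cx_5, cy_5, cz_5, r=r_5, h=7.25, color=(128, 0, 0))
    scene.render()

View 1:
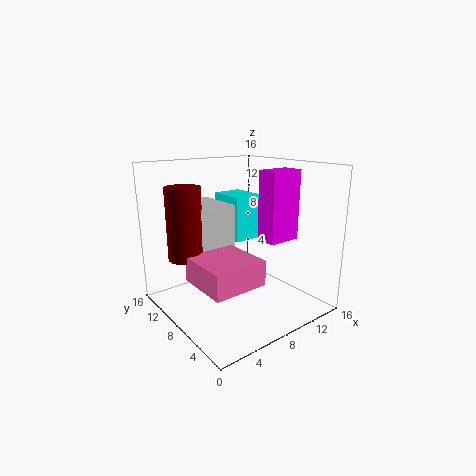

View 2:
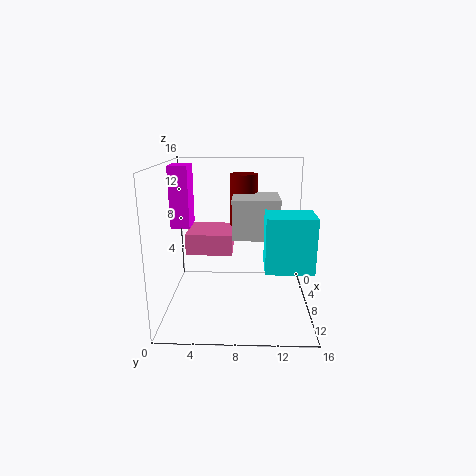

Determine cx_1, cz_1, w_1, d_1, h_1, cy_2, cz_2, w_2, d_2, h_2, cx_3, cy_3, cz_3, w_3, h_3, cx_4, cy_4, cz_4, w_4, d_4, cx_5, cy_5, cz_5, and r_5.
cx_1 = 1; cz_1 = 5.25; w_1 = 5.5; d_1 = 5.5; h_1 = 2.5; cy_2 = 7.25; cz_2 = 7.25; w_2 = 5; d_2 = 5.5; h_2 = 4.75; cx_3 = 10; cy_3 = 10.75; cz_3 = 6.25; w_3 = 3.75; h_3 = 5.5; cx_4 = 6.5; cy_4 = 1; cz_4 = 9.5; w_4 = 3.25; d_4 = 2; cx_5 = 1.75; cy_5 = 8.5; cz_5 = 7; r_5 = 1.75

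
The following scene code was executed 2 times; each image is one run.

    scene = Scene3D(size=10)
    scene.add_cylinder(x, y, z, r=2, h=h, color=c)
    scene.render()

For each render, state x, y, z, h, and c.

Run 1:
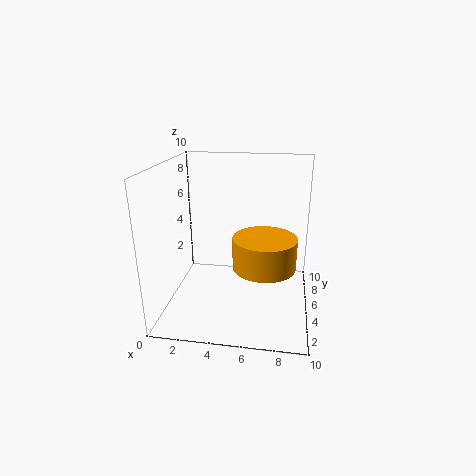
x = 7; y = 3; z = 4; h = 2; c = 'orange'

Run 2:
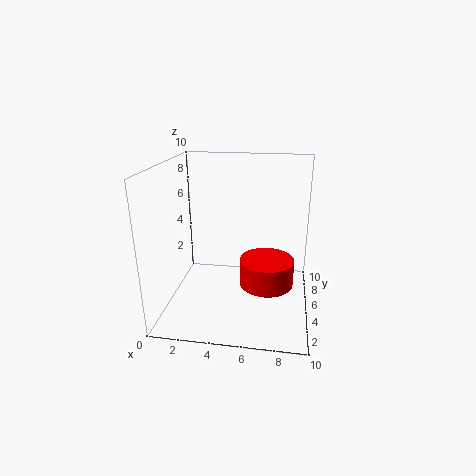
x = 7; y = 6; z = 1; h = 2; c = 'red'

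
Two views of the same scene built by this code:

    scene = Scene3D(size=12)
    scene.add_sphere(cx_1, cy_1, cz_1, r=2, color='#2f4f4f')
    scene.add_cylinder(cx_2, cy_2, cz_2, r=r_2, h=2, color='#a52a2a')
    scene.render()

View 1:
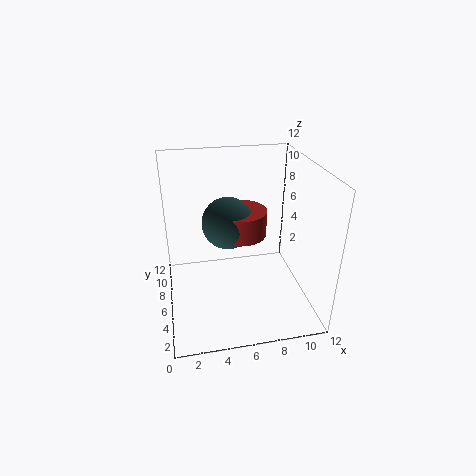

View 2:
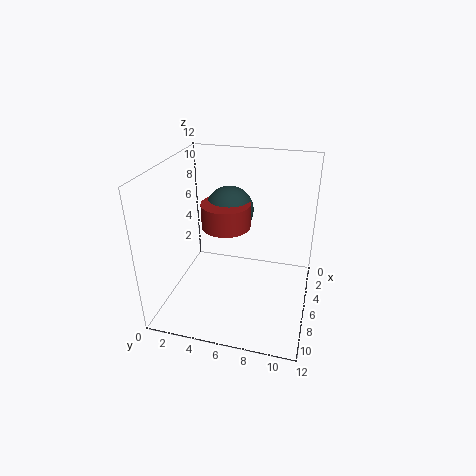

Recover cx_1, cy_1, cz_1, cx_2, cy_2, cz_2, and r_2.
cx_1 = 5
cy_1 = 5
cz_1 = 8
cx_2 = 6
cy_2 = 5
cz_2 = 7
r_2 = 2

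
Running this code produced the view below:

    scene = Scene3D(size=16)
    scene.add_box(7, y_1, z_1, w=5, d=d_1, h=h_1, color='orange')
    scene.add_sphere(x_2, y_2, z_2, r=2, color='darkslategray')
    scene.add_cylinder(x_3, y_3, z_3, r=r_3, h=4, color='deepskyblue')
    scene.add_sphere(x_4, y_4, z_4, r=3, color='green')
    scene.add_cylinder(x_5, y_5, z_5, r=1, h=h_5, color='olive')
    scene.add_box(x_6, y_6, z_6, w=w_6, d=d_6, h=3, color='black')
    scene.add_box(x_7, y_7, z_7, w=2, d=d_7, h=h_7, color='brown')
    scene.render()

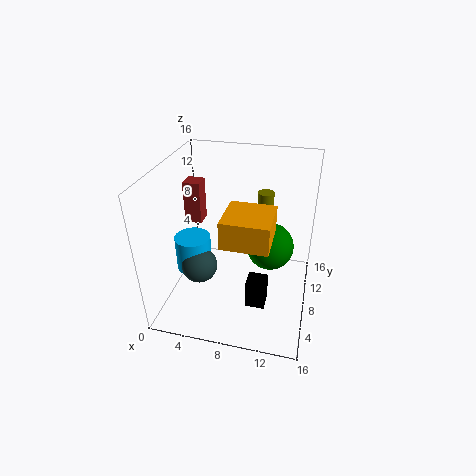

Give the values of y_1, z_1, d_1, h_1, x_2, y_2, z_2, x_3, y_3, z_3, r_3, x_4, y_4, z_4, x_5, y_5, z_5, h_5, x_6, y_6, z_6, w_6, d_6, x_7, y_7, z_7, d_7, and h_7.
y_1 = 4, z_1 = 9, d_1 = 5, h_1 = 3, x_2 = 4, y_2 = 6, z_2 = 5, x_3 = 3, y_3 = 7, z_3 = 4, r_3 = 2, x_4 = 11, y_4 = 13, z_4 = 4, x_5 = 10, y_5 = 14, z_5 = 8, h_5 = 3, x_6 = 10, y_6 = 3, z_6 = 3, w_6 = 2, d_6 = 2, x_7 = 1, y_7 = 10, z_7 = 8, d_7 = 2, h_7 = 5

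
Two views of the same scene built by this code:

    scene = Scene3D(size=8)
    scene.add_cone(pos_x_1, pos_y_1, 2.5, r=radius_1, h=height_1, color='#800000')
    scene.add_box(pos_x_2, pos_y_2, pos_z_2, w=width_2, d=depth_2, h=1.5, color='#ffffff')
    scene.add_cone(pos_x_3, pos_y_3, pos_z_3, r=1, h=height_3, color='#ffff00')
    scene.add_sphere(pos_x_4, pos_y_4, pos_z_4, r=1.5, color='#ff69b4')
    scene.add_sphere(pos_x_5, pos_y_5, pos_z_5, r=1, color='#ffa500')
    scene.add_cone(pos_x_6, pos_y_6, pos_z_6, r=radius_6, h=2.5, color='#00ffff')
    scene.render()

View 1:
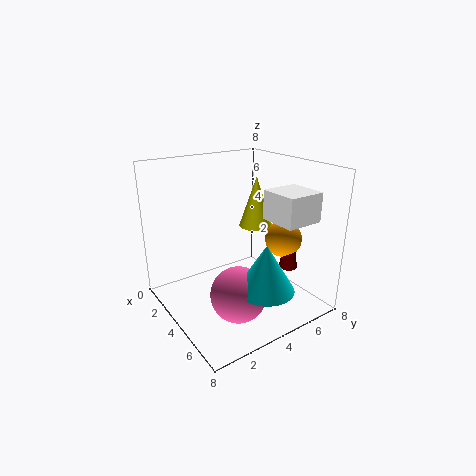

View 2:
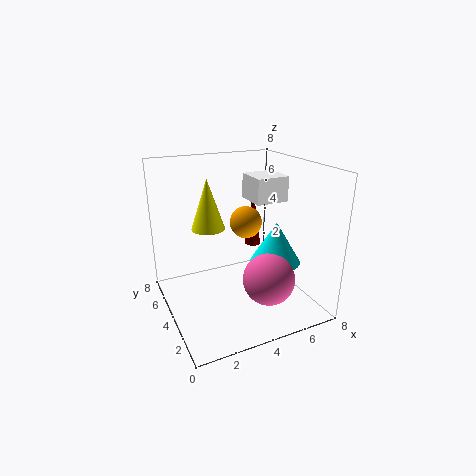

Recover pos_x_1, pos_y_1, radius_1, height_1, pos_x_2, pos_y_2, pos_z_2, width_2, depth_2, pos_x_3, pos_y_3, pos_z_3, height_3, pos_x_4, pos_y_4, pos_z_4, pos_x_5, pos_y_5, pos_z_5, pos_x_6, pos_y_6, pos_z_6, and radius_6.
pos_x_1 = 6; pos_y_1 = 6; radius_1 = 0.5; height_1 = 3.5; pos_x_2 = 5.5; pos_y_2 = 4.5; pos_z_2 = 5.5; width_2 = 2; depth_2 = 2; pos_x_3 = 3; pos_y_3 = 6; pos_z_3 = 4; height_3 = 3; pos_x_4 = 5.5; pos_y_4 = 3; pos_z_4 = 1.5; pos_x_5 = 5.5; pos_y_5 = 6; pos_z_5 = 4; pos_x_6 = 6.5; pos_y_6 = 4; pos_z_6 = 2; radius_6 = 1.5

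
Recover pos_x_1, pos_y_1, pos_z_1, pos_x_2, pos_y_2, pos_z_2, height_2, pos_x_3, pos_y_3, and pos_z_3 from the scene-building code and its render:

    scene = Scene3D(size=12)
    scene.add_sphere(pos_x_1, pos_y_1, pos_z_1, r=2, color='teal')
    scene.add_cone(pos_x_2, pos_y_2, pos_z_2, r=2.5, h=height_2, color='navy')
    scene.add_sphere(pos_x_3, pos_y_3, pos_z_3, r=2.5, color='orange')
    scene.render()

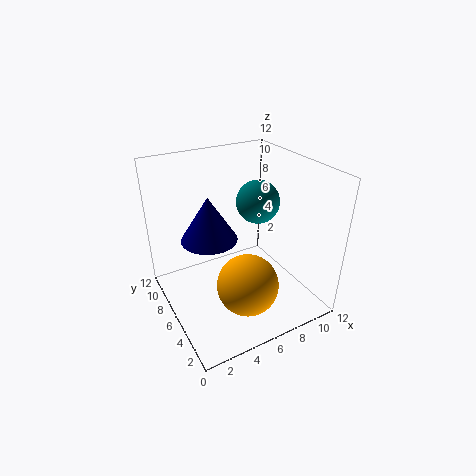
pos_x_1 = 9.5; pos_y_1 = 8.5; pos_z_1 = 7.5; pos_x_2 = 4.5; pos_y_2 = 8.5; pos_z_2 = 5; height_2 = 4; pos_x_3 = 5.5; pos_y_3 = 3.5; pos_z_3 = 3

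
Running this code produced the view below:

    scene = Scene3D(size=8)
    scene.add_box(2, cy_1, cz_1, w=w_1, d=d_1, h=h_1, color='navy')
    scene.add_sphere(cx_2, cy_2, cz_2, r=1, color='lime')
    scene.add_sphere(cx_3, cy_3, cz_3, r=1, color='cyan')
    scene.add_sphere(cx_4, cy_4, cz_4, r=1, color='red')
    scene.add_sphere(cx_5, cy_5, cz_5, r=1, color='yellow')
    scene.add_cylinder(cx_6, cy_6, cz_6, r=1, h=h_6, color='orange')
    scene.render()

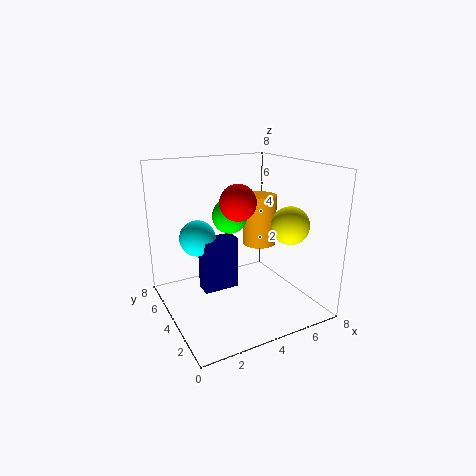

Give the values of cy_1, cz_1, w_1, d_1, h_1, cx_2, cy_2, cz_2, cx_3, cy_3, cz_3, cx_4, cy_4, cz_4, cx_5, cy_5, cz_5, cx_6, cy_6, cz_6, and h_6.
cy_1 = 4
cz_1 = 1
w_1 = 2
d_1 = 1
h_1 = 3
cx_2 = 4
cy_2 = 5
cz_2 = 5
cx_3 = 2
cy_3 = 5
cz_3 = 4
cx_4 = 4
cy_4 = 4
cz_4 = 6
cx_5 = 6
cy_5 = 2
cz_5 = 5
cx_6 = 6
cy_6 = 5
cz_6 = 3
h_6 = 3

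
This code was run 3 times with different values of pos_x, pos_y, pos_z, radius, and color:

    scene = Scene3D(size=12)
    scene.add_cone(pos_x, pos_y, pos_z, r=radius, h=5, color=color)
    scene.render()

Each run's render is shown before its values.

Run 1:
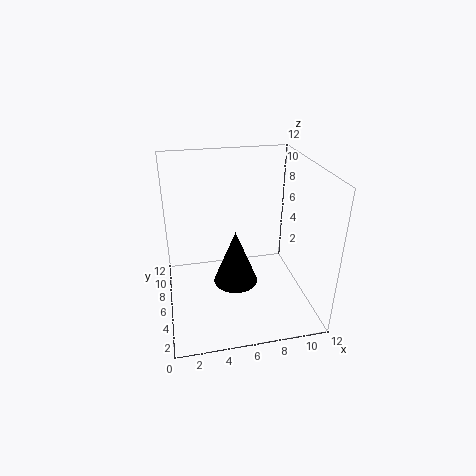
pos_x = 6; pos_y = 7; pos_z = 1; radius = 2; color = 'black'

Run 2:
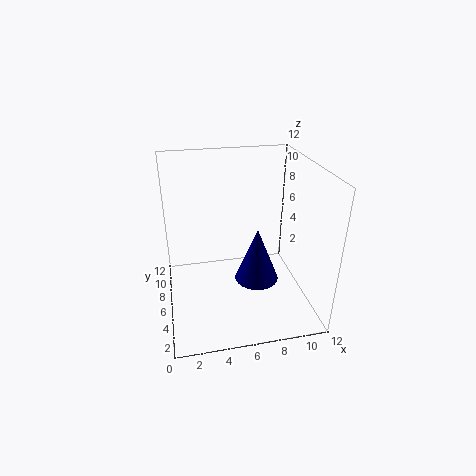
pos_x = 8; pos_y = 7; pos_z = 1; radius = 2; color = 'navy'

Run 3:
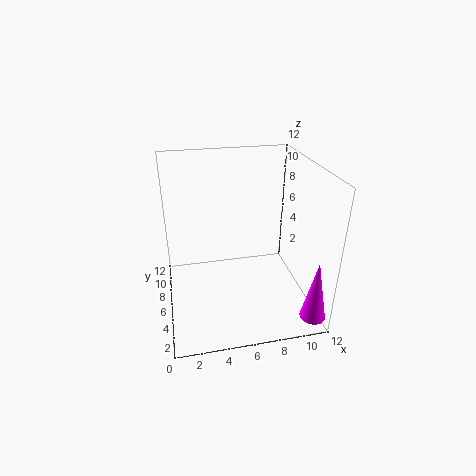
pos_x = 11; pos_y = 1; pos_z = 1; radius = 1; color = 'magenta'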